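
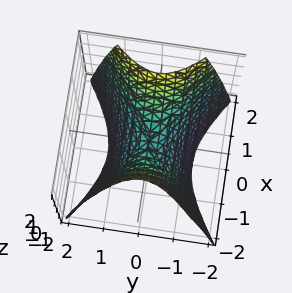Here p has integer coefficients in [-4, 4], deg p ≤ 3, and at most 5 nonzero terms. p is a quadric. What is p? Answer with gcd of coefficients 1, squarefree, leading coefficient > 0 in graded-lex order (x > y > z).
2*x^2 - 3*y^2 - 2*z

deg p = 2. A saddle surface; a quadric.
Symmetries: it's symmetric under y → −y, forcing even powers of y; it's symmetric under x → −x, forcing even powers of x.
From the axis intercepts and sections: it meets the z-axis at z = 0 (among the integer gridlines); one y-axis crossing is at y = 0.
The integer polynomial consistent with all of this is the stated p.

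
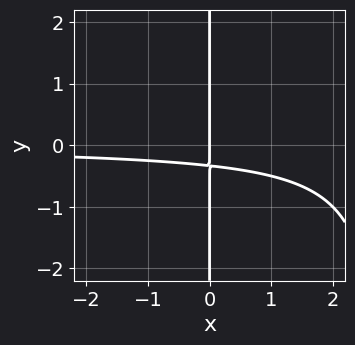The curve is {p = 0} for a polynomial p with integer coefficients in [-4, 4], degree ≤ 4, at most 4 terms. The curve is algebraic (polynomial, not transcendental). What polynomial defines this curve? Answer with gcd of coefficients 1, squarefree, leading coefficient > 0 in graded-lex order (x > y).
(a) The degree is 3 — no degree-2 curve has this shape.
(b) From the visible intercepts: one x-axis crossing is at x = 0; the visible y-axis segment lies entirely on the curve.
(c) These observations pin down the coefficients.

x^2*y - 3*x*y - x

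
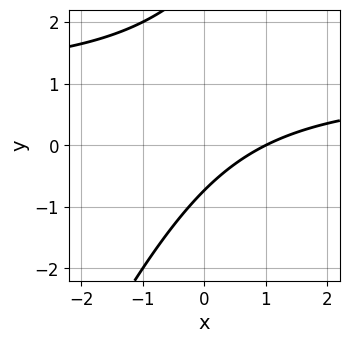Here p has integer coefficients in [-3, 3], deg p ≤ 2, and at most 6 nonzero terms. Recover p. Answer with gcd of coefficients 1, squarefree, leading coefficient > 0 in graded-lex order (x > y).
2*x*y - y^2 - 2*x + 2*y + 2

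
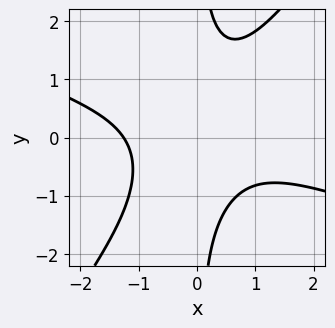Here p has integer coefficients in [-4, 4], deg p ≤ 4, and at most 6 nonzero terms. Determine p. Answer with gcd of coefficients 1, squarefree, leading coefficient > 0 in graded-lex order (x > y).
x^3 + 2*x^2*y - 2*x*y^2 + 2

(a) The degree is 3 — a generic line meets the curve in up to 3 points.
(b) From the axis intercepts and sections: the curve avoids every integer y-axis point in the box.
(c) Together with the visible shape, these determine p as stated.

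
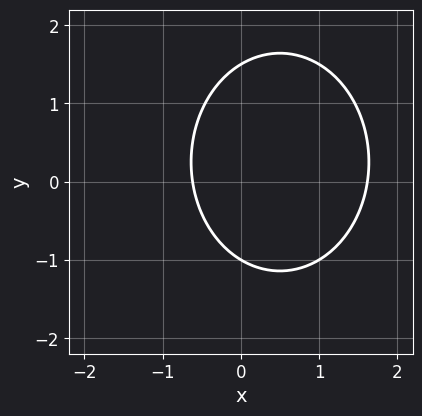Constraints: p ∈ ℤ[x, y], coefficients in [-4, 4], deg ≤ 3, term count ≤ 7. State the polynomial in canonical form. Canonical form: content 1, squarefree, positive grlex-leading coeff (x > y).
3*x^2 + 2*y^2 - 3*x - y - 3

First, degree: the shape is more complex than any degree-1 curve, so deg p = 2.
Then, against the integer gridlines: it meets the y-axis at y = -1 (among the integer gridlines).
Finally, these observations pin down the coefficients.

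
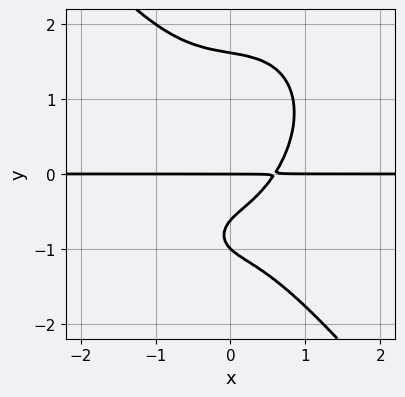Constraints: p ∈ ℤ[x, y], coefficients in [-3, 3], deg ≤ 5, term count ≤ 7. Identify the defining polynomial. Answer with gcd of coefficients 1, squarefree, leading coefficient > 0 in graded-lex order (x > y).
2*x^3*y + y^4 + x*y - 2*y^2 - y

First, deg p = 4. The shape is more complex than any degree-3 curve.
Next, checking where it meets the axes: the y-axis gridline crossings are at y ∈ {-1, 0}; the visible x-axis segment lies entirely on the curve.
Finally, these observations pin down the coefficients.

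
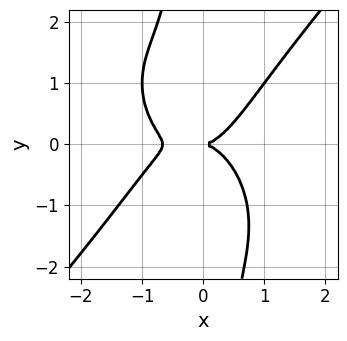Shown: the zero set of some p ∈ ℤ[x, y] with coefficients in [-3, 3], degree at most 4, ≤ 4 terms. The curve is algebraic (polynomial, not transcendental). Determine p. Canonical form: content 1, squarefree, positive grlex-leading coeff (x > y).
1. The degree is 4 — a generic line meets the curve in up to 4 points.
2. Against the integer gridlines: one y-axis crossing is at y = 0; one x-axis crossing is at x = 0.
3. These observations pin down the coefficients.

3*x^4 - 2*x*y^3 + 2*x^3 - 3*y^2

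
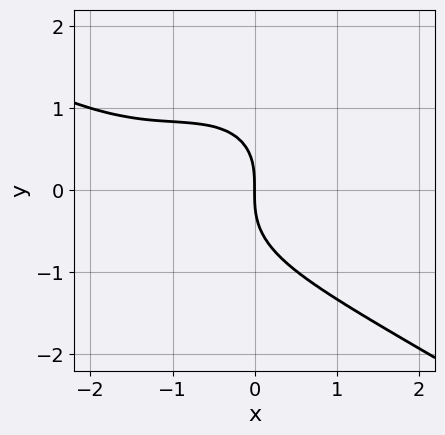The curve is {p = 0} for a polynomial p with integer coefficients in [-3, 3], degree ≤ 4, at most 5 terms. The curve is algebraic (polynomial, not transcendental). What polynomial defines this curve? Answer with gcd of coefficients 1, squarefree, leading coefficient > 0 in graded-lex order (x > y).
x^3 + x^2*y + 2*y^3 + 2*x^2 + 3*x

First, degree: no degree-2 curve has this shape, so deg p = 3.
Next, against the integer gridlines: it crosses the x-axis at the gridline x = 0; one y-axis crossing is at y = 0.
Finally, assembling these constraints gives the stated polynomial.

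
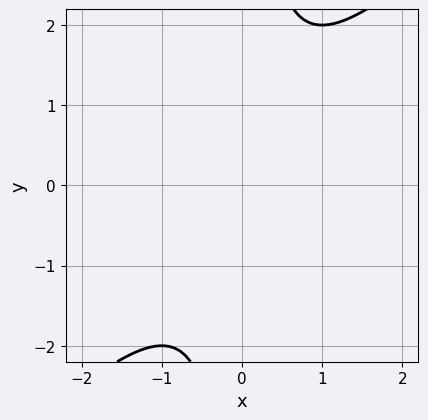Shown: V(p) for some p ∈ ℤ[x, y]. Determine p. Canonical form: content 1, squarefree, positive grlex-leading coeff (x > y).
1. deg p = 2. No degree-1 curve has this shape.
2. Against the integer gridlines: no x-intercept at any integer in the box; it misses every integer gridline on the y-axis.
3. These observations pin down the coefficients.

x^2 - x*y + 1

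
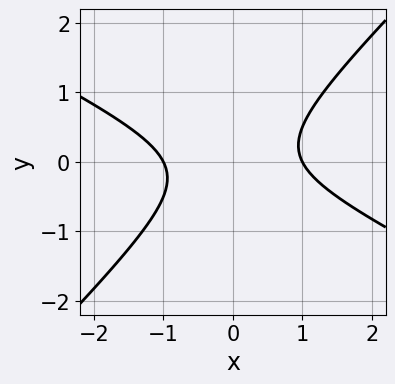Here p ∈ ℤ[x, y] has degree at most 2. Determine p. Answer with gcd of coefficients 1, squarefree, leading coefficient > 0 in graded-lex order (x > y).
Degree: a generic line meets the curve in up to 2 points, so deg p = 2.
Observable constraints: among the integer gridlines, it crosses the x-axis at x ∈ {-1, 1}; it misses every integer gridline on the y-axis.
Putting this together gives p.

x^2 + x*y - 2*y^2 - 1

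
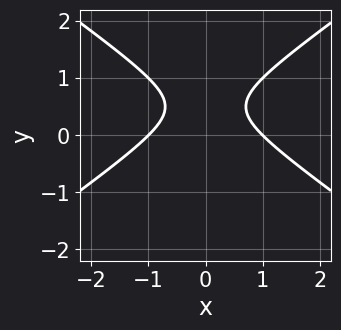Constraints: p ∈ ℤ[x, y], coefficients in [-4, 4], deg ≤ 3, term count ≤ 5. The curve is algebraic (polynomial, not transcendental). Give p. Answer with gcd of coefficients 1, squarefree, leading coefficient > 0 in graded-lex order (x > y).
1. Degree: a generic line meets the curve in up to 2 points, so deg p = 2.
2. Symmetries: it's symmetric under x → −x, forcing even powers of x.
3. Against the integer gridlines: no y-intercept at any integer in the box; the x-axis gridline crossings are at x ∈ {-1, 1}.
4. Putting this together gives p.

x^2 - 2*y^2 + 2*y - 1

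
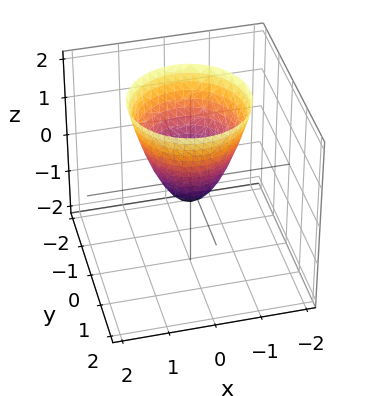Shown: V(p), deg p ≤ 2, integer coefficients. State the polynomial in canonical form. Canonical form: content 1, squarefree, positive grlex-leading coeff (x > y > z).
First, degree: no degree-1 surface has this shape, so deg p = 2.
Next, by symmetry, the z-axis is an axis of rotation, so x and y enter only as x² + y².
Then, from the axis intercepts and sections: a circular section at z = 2 has radius between 1 and 2.
Finally, these observations pin down the coefficients.

3*x^2 + 3*y^2 - 2*z - 1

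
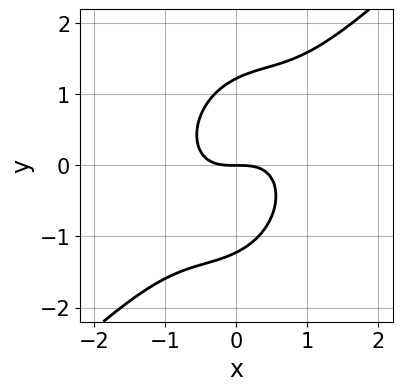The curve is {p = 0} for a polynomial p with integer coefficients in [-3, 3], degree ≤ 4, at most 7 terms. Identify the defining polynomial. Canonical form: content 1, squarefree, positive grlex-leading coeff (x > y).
(a) The degree is 3 — the shape is more complex than any degree-2 curve.
(b) Checking where it meets the axes: one y-axis crossing is at y = 0; it crosses the x-axis at the gridline x = 0.
(c) Fitting integer coefficients to these (and the overall shape) gives p.

3*x^3 - 3*x^2*y + 2*x*y^2 - 2*y^3 + 3*y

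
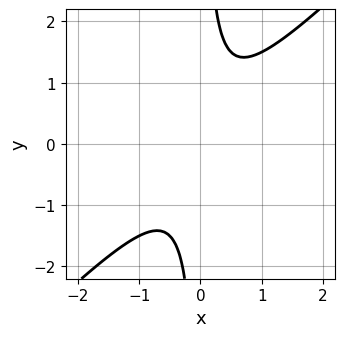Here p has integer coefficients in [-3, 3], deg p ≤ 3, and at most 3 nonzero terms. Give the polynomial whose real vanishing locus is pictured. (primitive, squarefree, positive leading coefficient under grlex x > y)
Degree: no degree-1 curve has this shape, so deg p = 2.
Checking where it meets the axes: no x-intercept at any integer in the box; it misses every integer gridline on the y-axis.
Matching integer coefficients to the picture gives p.

2*x^2 - 2*x*y + 1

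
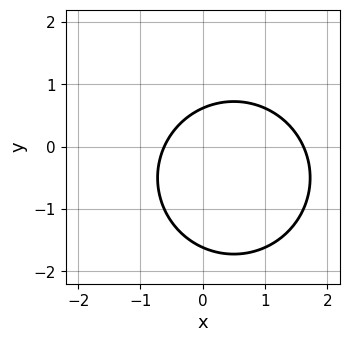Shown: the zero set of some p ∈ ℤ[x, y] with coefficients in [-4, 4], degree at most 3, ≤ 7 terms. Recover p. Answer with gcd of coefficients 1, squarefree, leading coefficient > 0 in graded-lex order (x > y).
(a) The degree is 2 — no degree-1 curve has this shape.
(b) Matching integer coefficients to the picture gives p.

x^2 + y^2 - x + y - 1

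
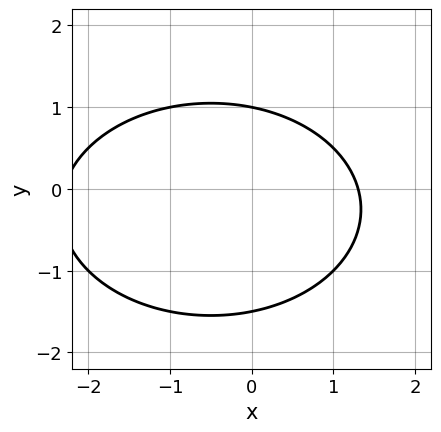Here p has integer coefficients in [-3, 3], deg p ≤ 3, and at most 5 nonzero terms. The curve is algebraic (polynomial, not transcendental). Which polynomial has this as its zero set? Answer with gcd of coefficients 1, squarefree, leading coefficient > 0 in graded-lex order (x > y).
x^2 + 2*y^2 + x + y - 3

(a) deg p = 2.
(b) From the axis intercepts and sections: it meets the y-axis at y = 1 (among the integer gridlines).
(c) These observations pin down the coefficients.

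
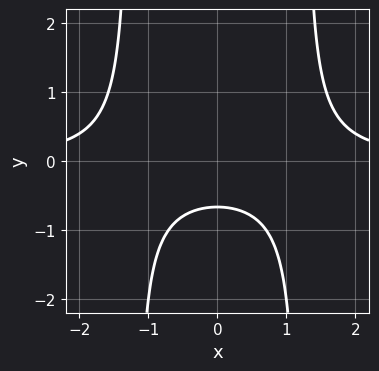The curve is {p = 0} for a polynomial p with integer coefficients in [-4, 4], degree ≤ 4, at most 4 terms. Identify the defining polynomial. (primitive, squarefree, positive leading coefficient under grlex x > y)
Degree: a generic line meets the curve in up to 3 points, so deg p = 3.
Symmetries: the x ↦ −x reflection is a symmetry, so x appears only in even powers.
Observable constraints: it misses every integer gridline on the x-axis.
Together with the visible shape, these determine p as stated.

2*x^2*y - 3*y - 2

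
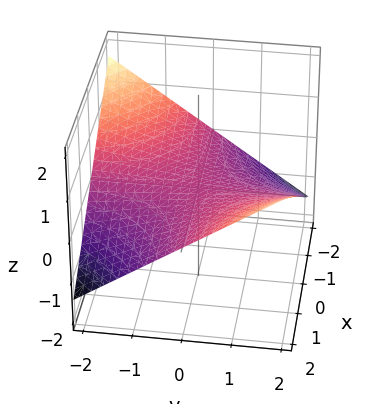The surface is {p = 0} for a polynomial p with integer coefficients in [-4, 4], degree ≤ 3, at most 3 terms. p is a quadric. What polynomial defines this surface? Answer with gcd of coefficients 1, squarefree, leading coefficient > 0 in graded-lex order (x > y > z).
x*y - 3*z

deg p = 2. A saddle surface; a quadric.
Reading off the gridlines: every point of the x-axis in the box is on the surface; every point of the y-axis in the box is on the surface.
Solving for integer coefficients yields p as stated.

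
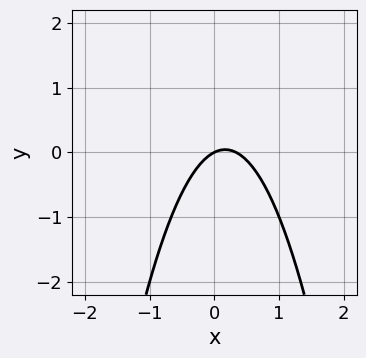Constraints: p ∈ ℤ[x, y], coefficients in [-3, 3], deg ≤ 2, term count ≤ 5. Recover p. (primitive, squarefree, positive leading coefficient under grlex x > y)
3*x^2 - x + 2*y

First, deg p = 2.
Then, observable constraints: one x-axis crossing is at x = 0; one y-axis crossing is at y = 0.
Finally, these observations pin down the coefficients.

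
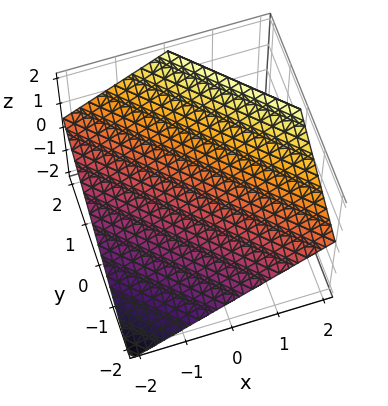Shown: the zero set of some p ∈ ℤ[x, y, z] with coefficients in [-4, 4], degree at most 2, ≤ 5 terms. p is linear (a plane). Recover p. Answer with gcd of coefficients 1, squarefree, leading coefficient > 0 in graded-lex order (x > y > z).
The degree is 1 — every cross-section is a straight line — this is a plane.
Checking where it meets the axes: one x-axis crossing is at x = -1; it meets the y-axis at y = -1 (among the integer gridlines).
Fitting integer coefficients to these (and the overall shape) gives p.

2*x + 2*y - 3*z + 2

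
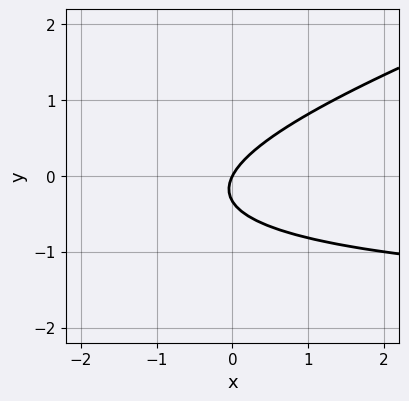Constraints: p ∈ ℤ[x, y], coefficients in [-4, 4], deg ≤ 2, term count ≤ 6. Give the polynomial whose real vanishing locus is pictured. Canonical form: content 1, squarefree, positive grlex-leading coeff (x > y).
x*y - 3*y^2 + 2*x - y

The degree is 2 — a generic line meets the curve in up to 2 points.
Reading off the gridlines: one x-axis crossing is at x = 0; one y-axis crossing is at y = 0.
Fitting integer coefficients to these (and the overall shape) gives p.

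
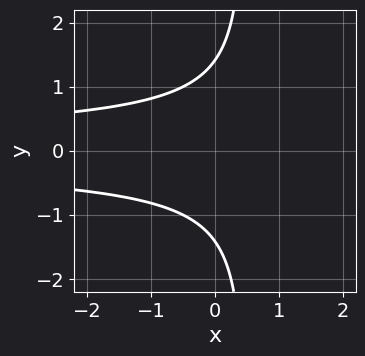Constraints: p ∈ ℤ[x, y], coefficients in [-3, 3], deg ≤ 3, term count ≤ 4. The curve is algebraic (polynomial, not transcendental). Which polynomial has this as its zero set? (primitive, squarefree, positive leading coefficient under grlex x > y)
2*x*y^2 - y^2 + 2

The degree is 3 — the shape is more complex than any degree-2 curve.
Symmetries: the y ↦ −y reflection is a symmetry, so y appears only in even powers.
From the visible intercepts: no x-intercept at any integer in the box.
Together with the visible shape, these determine p as stated.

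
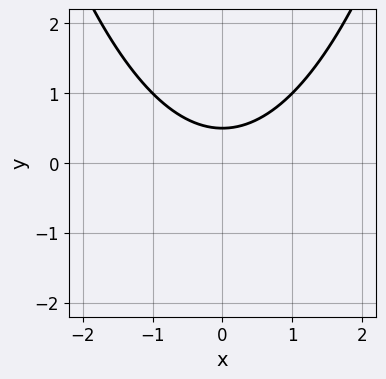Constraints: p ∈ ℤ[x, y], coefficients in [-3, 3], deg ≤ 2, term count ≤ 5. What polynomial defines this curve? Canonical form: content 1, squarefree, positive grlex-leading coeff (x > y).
x^2 - 2*y + 1

1. The degree is 2 — the shape is more complex than any degree-1 curve.
2. Symmetries: the x ↦ −x reflection is a symmetry, so x appears only in even powers.
3. Reading off the gridlines: it misses every integer gridline on the x-axis.
4. The integer polynomial consistent with all of this is the stated p.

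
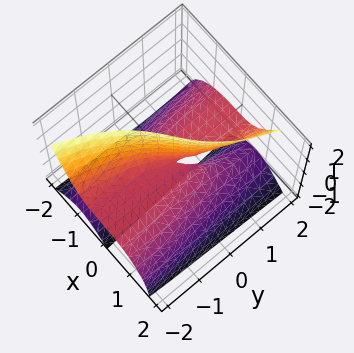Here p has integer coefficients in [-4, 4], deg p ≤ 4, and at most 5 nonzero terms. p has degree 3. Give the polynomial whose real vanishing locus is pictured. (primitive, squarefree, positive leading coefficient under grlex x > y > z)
(a) deg p = 3. No degree-2 surface has this shape.
(b) Reading off the gridlines: every point of the y-axis in the box is on the surface; it meets the x-axis at x = 0 (among the integer gridlines).
(c) Solving for integer coefficients yields p as stated. Check: (0, 0, 2) on the z-axis lies on the surface, and p(0, 0, 2) = 0. ✓

2*x^3 - y*z^2 + 3*x*z - 2*y*z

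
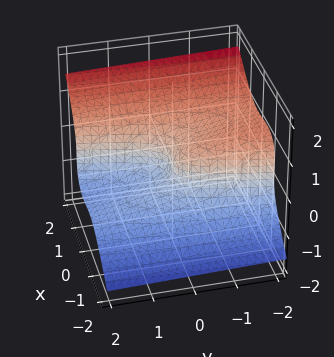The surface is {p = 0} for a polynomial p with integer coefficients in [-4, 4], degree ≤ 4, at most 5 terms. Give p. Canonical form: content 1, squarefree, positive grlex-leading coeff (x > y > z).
2*x^3 - x*z^2 - 3*z^3 - y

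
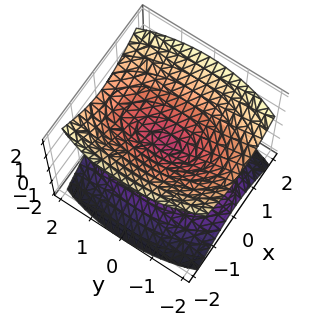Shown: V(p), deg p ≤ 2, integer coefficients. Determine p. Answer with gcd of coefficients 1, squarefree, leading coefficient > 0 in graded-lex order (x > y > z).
1. There are 2 components. They look like related sheets of one shape, so recover p as a whole.
2. Degree: two nappes meeting at a single point; a quadric, so deg p = 2.
3. Symmetries: the x ↦ −x reflection is a symmetry, so x appears only in even powers; the z ↦ −z reflection is a symmetry, so z appears only in even powers; the y ↦ −y reflection is a symmetry, so y appears only in even powers.
4. Reading off the gridlines: it crosses the x-axis at the gridline x = 0; one y-axis crossing is at y = 0; it crosses the z-axis at the gridline z = 0.
5. The integer polynomial consistent with all of this is the stated p.

3*x^2 + y^2 - 3*z^2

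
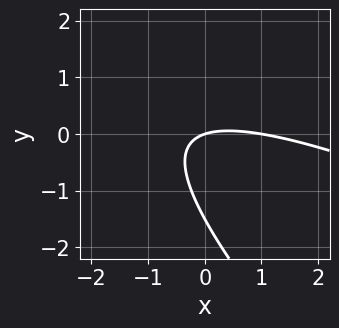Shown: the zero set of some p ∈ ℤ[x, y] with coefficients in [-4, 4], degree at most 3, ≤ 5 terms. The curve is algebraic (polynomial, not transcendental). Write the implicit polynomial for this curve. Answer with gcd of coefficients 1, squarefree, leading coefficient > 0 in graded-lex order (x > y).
x^2 + 3*x*y + 2*y^2 - x + 3*y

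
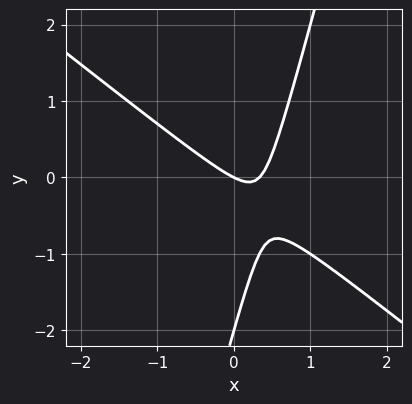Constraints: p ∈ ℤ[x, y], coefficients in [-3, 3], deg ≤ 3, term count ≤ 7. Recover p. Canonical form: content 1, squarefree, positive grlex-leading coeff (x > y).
First, the degree is 2 — a generic line meets the curve in up to 2 points.
Then, against the integer gridlines: it crosses the x-axis at the gridline x = 0; the y-axis gridline crossings are at y ∈ {-2, 0}.
Finally, solving for integer coefficients yields p as stated.

3*x^2 + 3*x*y - y^2 - x - 2*y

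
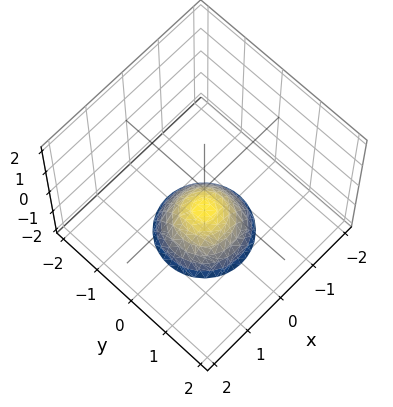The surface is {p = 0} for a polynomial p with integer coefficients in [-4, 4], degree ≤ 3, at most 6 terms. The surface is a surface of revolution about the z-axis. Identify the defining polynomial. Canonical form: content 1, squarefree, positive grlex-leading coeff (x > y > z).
First, deg p = 2.
Next, symmetries: rotational symmetry about the z-axis ⇒ p depends on x, y only through x² + y².
Next, from the visible intercepts: it meets the z-axis at z = -1 (among the integer gridlines); the surface avoids every integer y-axis point in the box; the surface avoids every integer x-axis point in the box; a circular section at z = -2 has radius exactly 1.
Finally, these observations pin down the coefficients.

x^2 + y^2 + z + 1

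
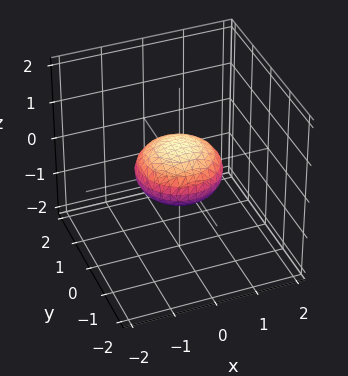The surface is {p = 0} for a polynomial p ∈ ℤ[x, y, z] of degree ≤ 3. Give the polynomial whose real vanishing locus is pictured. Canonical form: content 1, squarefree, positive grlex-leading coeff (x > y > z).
The degree is 2 — a closed, bounded, convex surface; a quadric.
Symmetries: it's symmetric under z → −z, forcing even powers of z; the surface is invariant under rotation about z: p = q(x² + y², z).
Checking where it meets the axes: among the integer gridlines, it crosses the y-axis at y ∈ {-1, 1}; a circular section at z = 0 has radius exactly 1; the x-axis gridline crossings are at x ∈ {-1, 1}.
Assembling these constraints gives the stated polynomial.

x^2 + y^2 + 2*z^2 - 1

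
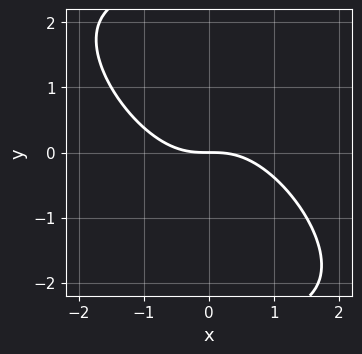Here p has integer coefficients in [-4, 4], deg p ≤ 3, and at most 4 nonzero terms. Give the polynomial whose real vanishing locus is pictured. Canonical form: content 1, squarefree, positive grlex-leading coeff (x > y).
2*x^3 + 3*x^2*y + 2*x*y^2 + 3*y

(a) Degree: a generic line meets the curve in up to 3 points, so deg p = 3.
(b) Reading off the gridlines: one y-axis crossing is at y = 0; it meets the x-axis at x = 0 (among the integer gridlines).
(c) Assembling these constraints gives the stated polynomial.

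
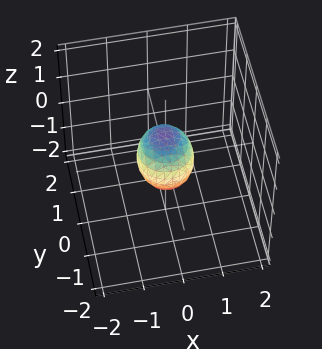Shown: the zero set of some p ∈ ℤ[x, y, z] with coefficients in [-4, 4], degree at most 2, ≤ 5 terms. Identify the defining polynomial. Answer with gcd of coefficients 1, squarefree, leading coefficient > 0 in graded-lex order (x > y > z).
2*x^2 + 2*y^2 - y*z + 2*z^2 - 1

First, degree: the shape is more complex than any degree-1 surface, so deg p = 2.
Finally, solving for integer coefficients yields p as stated.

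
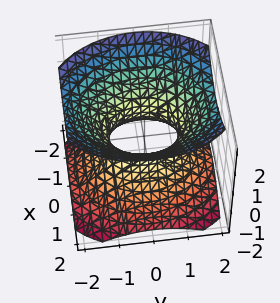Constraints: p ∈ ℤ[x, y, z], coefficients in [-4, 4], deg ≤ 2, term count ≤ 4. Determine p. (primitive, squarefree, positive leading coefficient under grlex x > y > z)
3*x^2 + 2*y^2 - 3*z^2 - 2

(a) Degree: an hourglass — one-sheet hyperboloid; a quadric, so deg p = 2.
(b) Symmetries: mirror symmetry z ↦ −z ⇒ only even powers of z; it's symmetric under x → −x, forcing even powers of x; mirror symmetry y ↦ −y ⇒ only even powers of y.
(c) Reading off the gridlines: among the integer gridlines, it crosses the y-axis at y ∈ {-1, 1}; the surface avoids every integer z-axis point in the box.
(d) The integer polynomial consistent with all of this is the stated p.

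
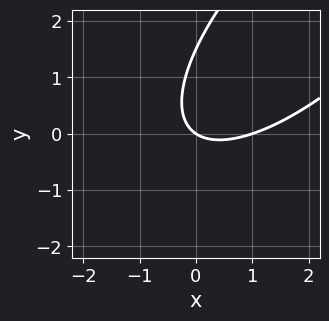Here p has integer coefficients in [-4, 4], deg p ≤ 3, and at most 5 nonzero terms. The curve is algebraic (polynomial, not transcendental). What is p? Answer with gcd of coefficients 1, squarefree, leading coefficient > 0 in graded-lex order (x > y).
(a) The degree is 2 — the shape is more complex than any degree-1 curve.
(b) Against the integer gridlines: it meets the y-axis at y = 0 (among the integer gridlines); the x-axis gridline crossings are at x ∈ {0, 1}.
(c) Assembling these constraints gives the stated polynomial.

2*x^2 - 3*x*y + 2*y^2 - 2*x - 3*y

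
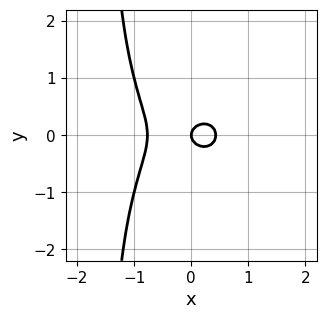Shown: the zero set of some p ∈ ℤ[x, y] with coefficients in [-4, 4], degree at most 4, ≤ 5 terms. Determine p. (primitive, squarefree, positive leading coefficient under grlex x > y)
Degree: no degree-2 curve has this shape, so deg p = 3.
Symmetries: the y ↦ −y reflection is a symmetry, so y appears only in even powers.
From the axis intercepts and sections: one y-axis crossing is at y = 0; it meets the x-axis at x = 0 (among the integer gridlines).
Assembling these constraints gives the stated polynomial.

3*x^3 + 2*x*y^2 + x^2 + 3*y^2 - x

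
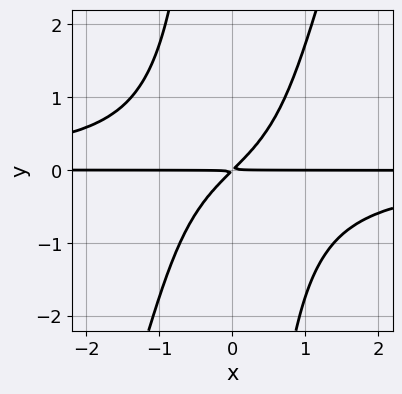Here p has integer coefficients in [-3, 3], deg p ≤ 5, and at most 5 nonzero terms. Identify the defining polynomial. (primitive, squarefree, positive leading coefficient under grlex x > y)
1. The degree is 4 — no degree-3 curve has this shape.
2. Against the integer gridlines: every point of the x-axis in the box is on the curve.
3. Fitting integer coefficients to these (and the overall shape) gives p.

3*x^2*y^2 - x*y^3 + 3*x*y - 3*y^2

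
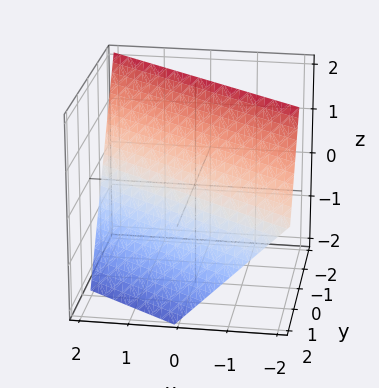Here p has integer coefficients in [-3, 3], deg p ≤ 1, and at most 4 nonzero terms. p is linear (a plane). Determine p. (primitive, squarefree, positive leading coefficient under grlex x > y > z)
2*x + 3*y + 2*z - 2

First, degree: every cross-section is a straight line — this is a plane, so deg p = 1.
Then, from the axis intercepts and sections: one z-axis crossing is at z = 1; it meets the x-axis at x = 1 (among the integer gridlines).
Finally, matching integer coefficients to the picture gives p.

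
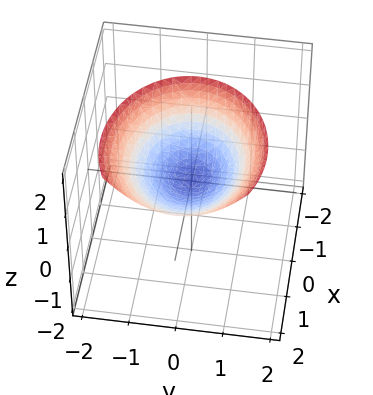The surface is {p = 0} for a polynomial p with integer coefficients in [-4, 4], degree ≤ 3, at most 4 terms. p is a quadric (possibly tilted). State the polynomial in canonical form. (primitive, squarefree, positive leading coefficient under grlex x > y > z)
2*x^2 - 2*x*z + 3*y^2 - 3*z

First, degree: a generic line meets the surface in up to 2 points, so deg p = 2.
Then, observable constraints: it crosses the z-axis at the gridline z = 0; it meets the x-axis at x = 0 (among the integer gridlines); it crosses the y-axis at the gridline y = 0.
Finally, assembling these constraints gives the stated polynomial.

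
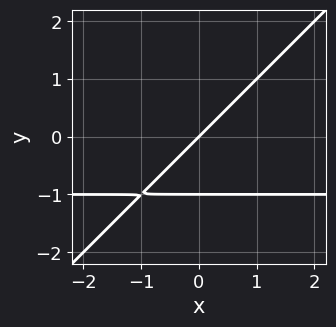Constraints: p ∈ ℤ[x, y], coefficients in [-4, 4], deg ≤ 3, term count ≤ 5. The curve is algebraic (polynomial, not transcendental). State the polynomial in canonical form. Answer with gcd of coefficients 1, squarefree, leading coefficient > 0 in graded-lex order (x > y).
1. The degree is 2 — a generic line meets the curve in up to 2 points.
2. From the axis intercepts and sections: among the integer gridlines, it crosses the y-axis at y ∈ {-1, 0}; one x-axis crossing is at x = 0.
3. These observations pin down the coefficients.

x*y - y^2 + x - y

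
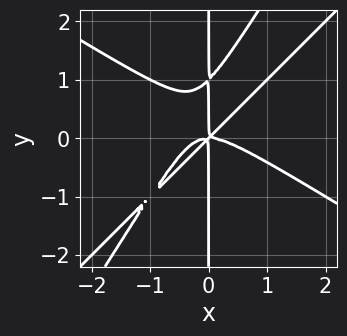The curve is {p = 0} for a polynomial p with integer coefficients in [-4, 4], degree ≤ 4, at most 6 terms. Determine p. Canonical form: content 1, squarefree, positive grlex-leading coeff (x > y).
x^4 - 2*x^2*y^2 + x*y^3 + x^2*y - x*y^2

(a) The degree is 4 — no degree-3 curve has this shape.
(b) Against the integer gridlines: the visible y-axis segment lies entirely on the curve.
(c) Matching integer coefficients to the picture gives p.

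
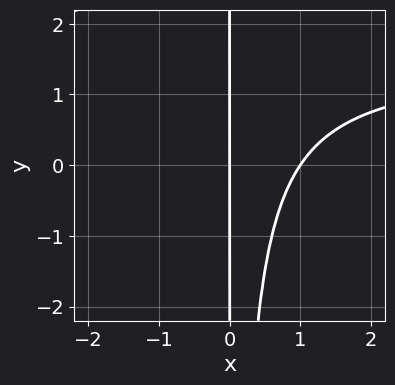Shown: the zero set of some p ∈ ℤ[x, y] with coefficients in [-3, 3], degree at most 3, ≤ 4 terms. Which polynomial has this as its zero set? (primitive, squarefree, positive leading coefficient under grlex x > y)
(a) deg p = 3. No degree-2 curve has this shape.
(b) From the axis intercepts and sections: the x-axis gridline crossings are at x ∈ {0, 1}; the visible y-axis segment lies entirely on the curve.
(c) Solving for integer coefficients yields p as stated.

2*x^2*y - 3*x^2 + 3*x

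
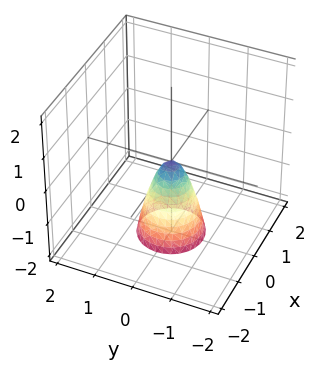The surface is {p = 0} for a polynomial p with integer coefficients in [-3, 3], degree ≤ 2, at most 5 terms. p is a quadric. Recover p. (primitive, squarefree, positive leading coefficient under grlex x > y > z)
1. The degree is 2 — a paraboloid; a quadric.
2. By symmetry, every cross-section ⟂ z is a circle, so x, y appear only via x² + y².
3. Reading off the gridlines: a circular section at z = -2 has radius between 0 and 1; one x-axis crossing is at x = 0; it crosses the y-axis at the gridline y = 0.
4. Matching integer coefficients to the picture gives p.

3*x^2 + 3*y^2 + z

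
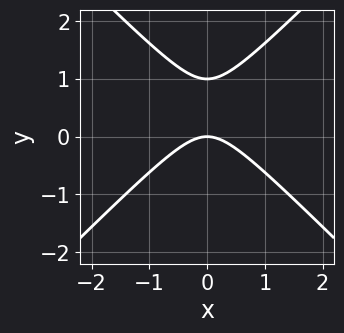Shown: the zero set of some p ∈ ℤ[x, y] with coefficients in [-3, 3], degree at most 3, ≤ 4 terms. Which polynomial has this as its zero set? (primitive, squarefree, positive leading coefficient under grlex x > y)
x^2 - y^2 + y

1. The degree is 2 — no degree-1 curve has this shape.
2. Symmetries: it's symmetric under x → −x, forcing even powers of x.
3. From the visible intercepts: the y-axis gridline crossings are at y ∈ {0, 1}; it meets the x-axis at x = 0 (among the integer gridlines).
4. The integer polynomial consistent with all of this is the stated p.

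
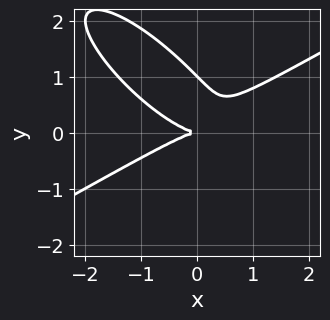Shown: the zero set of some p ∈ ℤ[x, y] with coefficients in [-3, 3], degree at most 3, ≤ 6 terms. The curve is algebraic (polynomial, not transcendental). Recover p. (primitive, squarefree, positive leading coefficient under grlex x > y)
The degree is 3 — a generic line meets the curve in up to 3 points.
Reading off the gridlines: it crosses the x-axis at the gridline x = 0; among the integer gridlines, it crosses the y-axis at y ∈ {0, 1}.
Solving for integer coefficients yields p as stated.

x^3 - 2*x*y^2 - 2*y^3 + 2*y^2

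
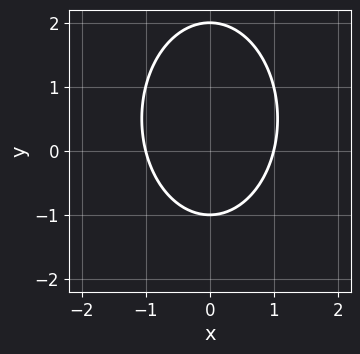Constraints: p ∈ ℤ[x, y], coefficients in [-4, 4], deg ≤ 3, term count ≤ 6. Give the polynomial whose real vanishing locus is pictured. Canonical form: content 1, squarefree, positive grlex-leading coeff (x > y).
2*x^2 + y^2 - y - 2

First, degree: no degree-1 curve has this shape, so deg p = 2.
Next, symmetries: the x ↦ −x reflection is a symmetry, so x appears only in even powers.
Next, against the integer gridlines: among the integer gridlines, it crosses the x-axis at x ∈ {-1, 1}; among the integer gridlines, it crosses the y-axis at y ∈ {-1, 2}.
Finally, solving for integer coefficients yields p as stated.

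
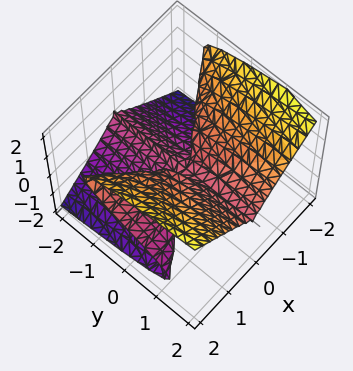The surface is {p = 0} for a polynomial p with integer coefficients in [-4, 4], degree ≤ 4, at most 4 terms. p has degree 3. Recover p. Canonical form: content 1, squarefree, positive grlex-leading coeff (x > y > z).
x^2*y + 2*x^2*z - 3*z^3

(a) deg p = 3. A generic line meets the surface in up to 3 points.
(b) Checking where it meets the axes: it crosses the z-axis at the gridline z = 0; every point of the y-axis in the box is on the surface; every point of the x-axis in the box is on the surface.
(c) Putting this together gives p.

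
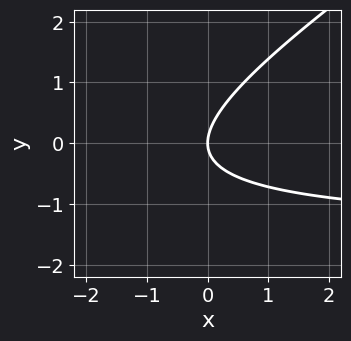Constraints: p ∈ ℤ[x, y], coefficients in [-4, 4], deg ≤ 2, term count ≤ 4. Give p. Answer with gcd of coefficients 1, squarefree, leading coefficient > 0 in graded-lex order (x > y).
2*x*y - 3*y^2 + 3*x

1. Degree: the shape is more complex than any degree-1 curve, so deg p = 2.
2. Reading off the gridlines: one y-axis crossing is at y = 0; it crosses the x-axis at the gridline x = 0.
3. These observations pin down the coefficients.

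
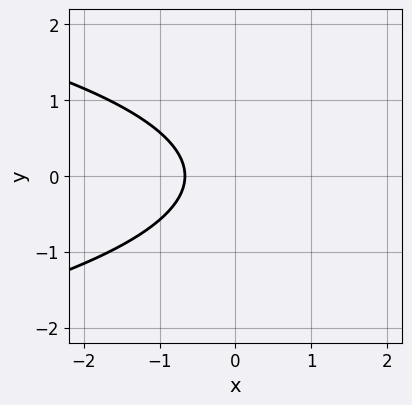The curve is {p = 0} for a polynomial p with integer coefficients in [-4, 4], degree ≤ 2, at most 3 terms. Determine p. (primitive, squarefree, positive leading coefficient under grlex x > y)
3*y^2 + 3*x + 2

1. deg p = 2. The shape is more complex than any degree-1 curve.
2. Symmetries: the y ↦ −y reflection is a symmetry, so y appears only in even powers.
3. Reading off the gridlines: it misses every integer gridline on the y-axis.
4. Together with the visible shape, these determine p as stated.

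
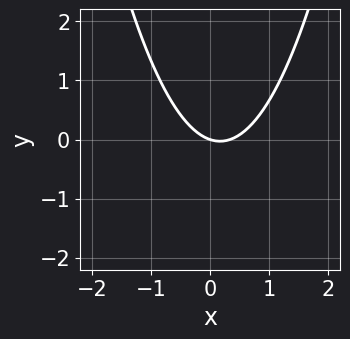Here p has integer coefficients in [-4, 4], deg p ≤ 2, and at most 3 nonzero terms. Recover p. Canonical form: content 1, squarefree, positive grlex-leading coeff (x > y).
The degree is 2 — the shape is more complex than any degree-1 curve.
Checking where it meets the axes: it meets the y-axis at y = 0 (among the integer gridlines); one x-axis crossing is at x = 0.
Matching integer coefficients to the picture gives p.

3*x^2 - x - 3*y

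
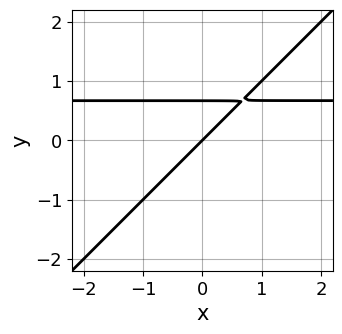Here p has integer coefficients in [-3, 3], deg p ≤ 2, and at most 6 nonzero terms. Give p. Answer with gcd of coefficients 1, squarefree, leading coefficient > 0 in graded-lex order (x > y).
3*x*y - 3*y^2 - 2*x + 2*y

1. deg p = 2.
2. From the visible intercepts: one y-axis crossing is at y = 0; it crosses the x-axis at the gridline x = 0.
3. Solving for integer coefficients yields p as stated.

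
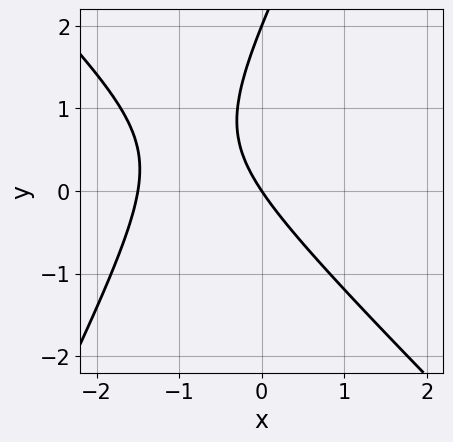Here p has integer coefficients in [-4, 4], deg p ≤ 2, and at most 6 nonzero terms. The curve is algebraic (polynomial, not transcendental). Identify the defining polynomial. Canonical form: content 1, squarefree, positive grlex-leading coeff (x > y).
2*x^2 + x*y - y^2 + 3*x + 2*y

(a) Degree: a generic line meets the curve in up to 2 points, so deg p = 2.
(b) Checking where it meets the axes: it meets the x-axis at x = 0 (among the integer gridlines); the y-axis gridline crossings are at y ∈ {0, 2}.
(c) Matching integer coefficients to the picture gives p.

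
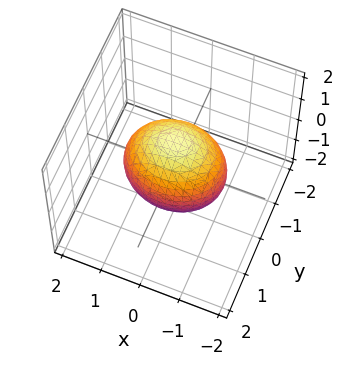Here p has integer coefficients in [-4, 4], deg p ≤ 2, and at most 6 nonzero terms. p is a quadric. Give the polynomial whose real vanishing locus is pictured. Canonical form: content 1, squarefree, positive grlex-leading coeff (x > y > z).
First, degree: a closed, bounded, convex surface; a quadric, so deg p = 2.
Next, symmetries: it's symmetric under y → −y, forcing even powers of y; it's symmetric under z → −z, forcing even powers of z; it's symmetric under x → −x, forcing even powers of x.
Then, reading off the gridlines: the y-axis gridline crossings are at y ∈ {-1, 1}.
Finally, assembling these constraints gives the stated polynomial.

2*x^2 + 3*y^2 + 2*z^2 - 3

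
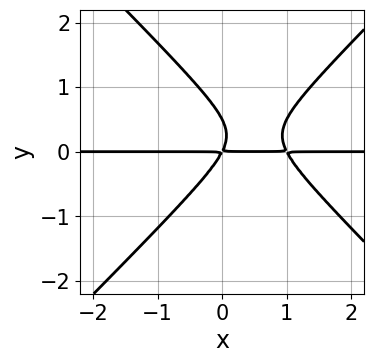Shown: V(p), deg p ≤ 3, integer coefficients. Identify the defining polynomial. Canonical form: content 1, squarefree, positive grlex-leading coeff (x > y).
2*x^2*y - 2*y^3 - 2*x*y + y^2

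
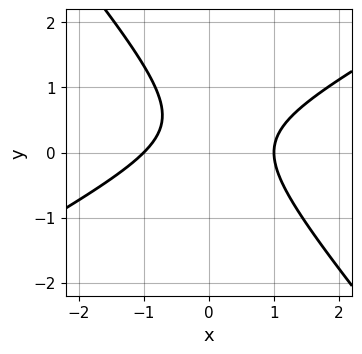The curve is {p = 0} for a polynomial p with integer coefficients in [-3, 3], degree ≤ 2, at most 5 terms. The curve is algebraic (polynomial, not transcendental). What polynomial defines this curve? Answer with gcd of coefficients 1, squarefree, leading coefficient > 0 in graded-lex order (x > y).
1. Degree: a generic line meets the curve in up to 2 points, so deg p = 2.
2. Against the integer gridlines: among the integer gridlines, it crosses the x-axis at x ∈ {-1, 1}; the curve avoids every integer y-axis point in the box.
3. Fitting integer coefficients to these (and the overall shape) gives p.

2*x^2 - 2*x*y - 3*y^2 + 2*y - 2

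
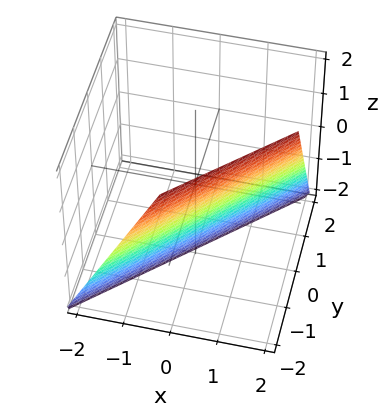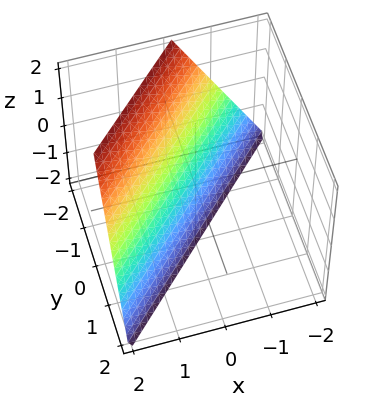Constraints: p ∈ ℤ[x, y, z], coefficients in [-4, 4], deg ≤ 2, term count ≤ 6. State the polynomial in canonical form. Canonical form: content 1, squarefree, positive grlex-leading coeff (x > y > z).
2*x - 2*y - z - 2

First, degree: the surface is flat (a plane), so deg p = 1.
Then, reading off the gridlines: one y-axis crossing is at y = -1; it meets the x-axis at x = 1 (among the integer gridlines).
Finally, matching integer coefficients to the picture gives p. Check: (0, 0, -2) on the z-axis lies on the surface, and p(0, 0, -2) = 0. ✓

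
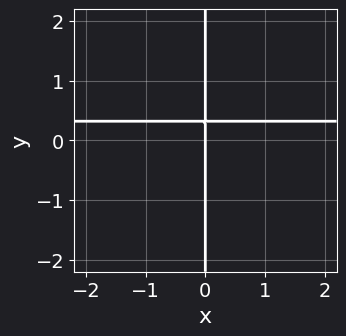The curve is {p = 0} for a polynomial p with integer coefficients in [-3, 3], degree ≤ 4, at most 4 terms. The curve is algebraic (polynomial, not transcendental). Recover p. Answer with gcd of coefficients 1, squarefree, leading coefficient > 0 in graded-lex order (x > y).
1. deg p = 4. A generic line meets the curve in up to 4 points.
2. Observable constraints: every point of the y-axis in the box is on the curve; it meets the x-axis at x = 0 (among the integer gridlines).
3. Together with the visible shape, these determine p as stated.

x*y^3 + 3*x*y - x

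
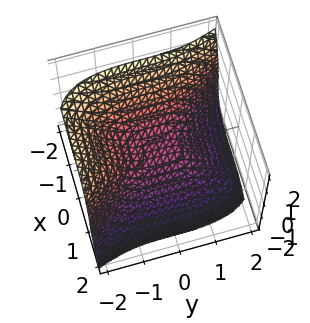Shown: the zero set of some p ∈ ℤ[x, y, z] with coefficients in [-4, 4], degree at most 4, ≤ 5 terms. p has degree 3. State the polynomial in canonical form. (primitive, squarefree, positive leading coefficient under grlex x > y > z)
First, the degree is 3 — the shape is more complex than any degree-2 surface.
Then, from the axis intercepts and sections: it meets the x-axis at x = 0 (among the integer gridlines); it meets the z-axis at z = 0 (among the integer gridlines).
Finally, together with the visible shape, these determine p as stated.

3*x^3 + y^3 + z^3 + 2*z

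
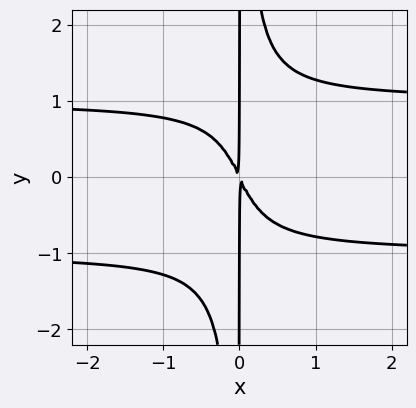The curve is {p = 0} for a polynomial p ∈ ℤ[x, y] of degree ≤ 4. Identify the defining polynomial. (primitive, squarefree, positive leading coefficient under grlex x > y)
2*x^2*y^2 - 2*x^2 - x*y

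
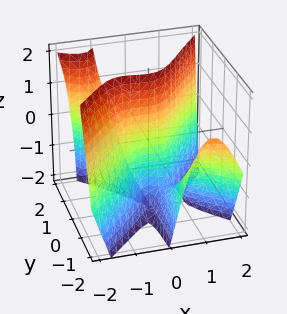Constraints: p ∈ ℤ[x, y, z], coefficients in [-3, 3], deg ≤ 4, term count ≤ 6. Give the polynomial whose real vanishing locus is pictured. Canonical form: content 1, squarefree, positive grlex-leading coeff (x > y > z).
First, I count 2 distinct pieces.
Then, deg p = 3.
Next, against the integer gridlines: it crosses the y-axis at the gridline y = 0; the visible z-axis segment lies entirely on the surface; it crosses the x-axis at the gridline x = 0.
Finally, together with the visible shape, these determine p as stated.

2*x^3 + x^2*z - 2*x*y^2 - y*z - 2*y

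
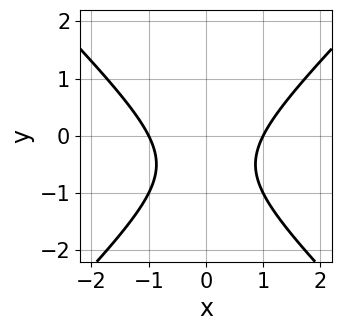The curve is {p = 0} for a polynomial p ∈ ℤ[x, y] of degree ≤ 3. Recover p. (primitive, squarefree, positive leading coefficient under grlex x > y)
1. The degree is 2 — a generic line meets the curve in up to 2 points.
2. Symmetries: the x ↦ −x reflection is a symmetry, so x appears only in even powers.
3. Reading off the gridlines: the x-axis gridline crossings are at x ∈ {-1, 1}; the curve avoids every integer y-axis point in the box.
4. Putting this together gives p.

x^2 - y^2 - y - 1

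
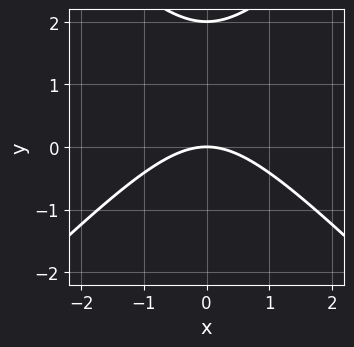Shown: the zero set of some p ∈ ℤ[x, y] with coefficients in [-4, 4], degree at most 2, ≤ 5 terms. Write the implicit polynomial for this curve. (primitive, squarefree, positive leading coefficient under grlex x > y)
First, deg p = 2. The shape is more complex than any degree-1 curve.
Then, symmetries: it's symmetric under x → −x, forcing even powers of x.
Next, checking where it meets the axes: the y-axis gridline crossings are at y ∈ {0, 2}; it crosses the x-axis at the gridline x = 0.
Finally, putting this together gives p.

x^2 - y^2 + 2*y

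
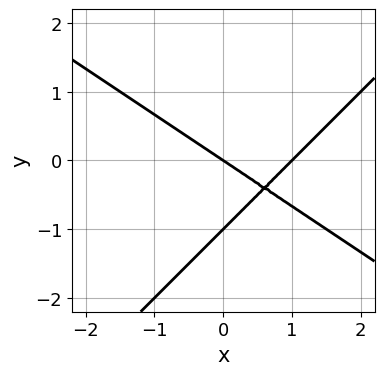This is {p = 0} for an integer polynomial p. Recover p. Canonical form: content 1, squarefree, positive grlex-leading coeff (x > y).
2*x^2 + x*y - 3*y^2 - 2*x - 3*y

(a) Degree: a generic line meets the curve in up to 2 points, so deg p = 2.
(b) Checking where it meets the axes: among the integer gridlines, it crosses the y-axis at y ∈ {-1, 0}; among the integer gridlines, it crosses the x-axis at x ∈ {0, 1}.
(c) Putting this together gives p.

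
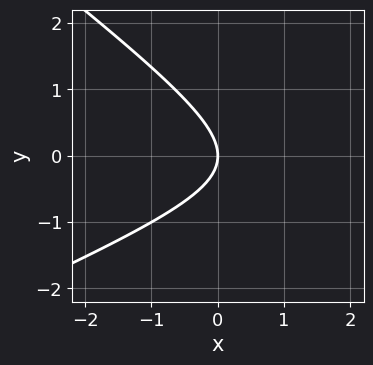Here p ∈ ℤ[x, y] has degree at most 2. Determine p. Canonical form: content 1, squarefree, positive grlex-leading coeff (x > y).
x^2 - x*y - 3*y^2 - 3*x

First, deg p = 2.
Then, observable constraints: it meets the x-axis at x = 0 (among the integer gridlines); one y-axis crossing is at y = 0.
Finally, matching integer coefficients to the picture gives p.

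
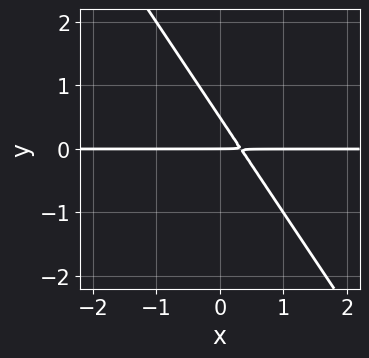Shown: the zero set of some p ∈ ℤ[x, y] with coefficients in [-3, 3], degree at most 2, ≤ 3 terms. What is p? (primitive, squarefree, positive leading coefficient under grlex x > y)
3*x*y + 2*y^2 - y

(a) The degree is 2 — a generic line meets the curve in up to 2 points.
(b) From the visible intercepts: the visible x-axis segment lies entirely on the curve; one y-axis crossing is at y = 0.
(c) Fitting integer coefficients to these (and the overall shape) gives p.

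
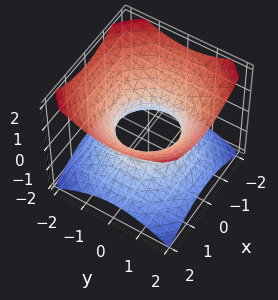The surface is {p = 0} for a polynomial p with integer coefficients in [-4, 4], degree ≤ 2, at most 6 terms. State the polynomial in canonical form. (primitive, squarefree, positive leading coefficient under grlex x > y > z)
2*x^2 + 2*y^2 - 3*z^2 - 2

First, the degree is 2 — one connected sheet with a waist; a quadric.
Next, by symmetry, every cross-section ⟂ z is a circle, so x, y appear only via x² + y²; the z ↦ −z reflection is a symmetry, so z appears only in even powers.
Then, from the visible intercepts: the x-axis gridline crossings are at x ∈ {-1, 1}; no z-intercept at any integer in the box.
Finally, these observations pin down the coefficients.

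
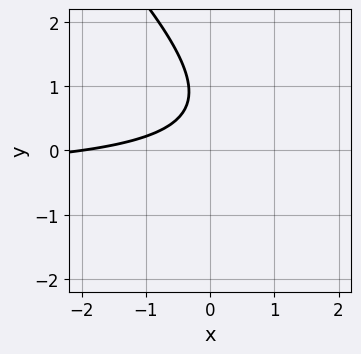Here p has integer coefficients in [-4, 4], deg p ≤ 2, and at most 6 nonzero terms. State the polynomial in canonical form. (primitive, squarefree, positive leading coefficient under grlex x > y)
1. The degree is 2 — the shape is more complex than any degree-1 curve.
2. Against the integer gridlines: no y-intercept at any integer in the box; one x-axis crossing is at x = -2.
3. Fitting integer coefficients to these (and the overall shape) gives p.

2*x*y + 2*y^2 + x - 3*y + 2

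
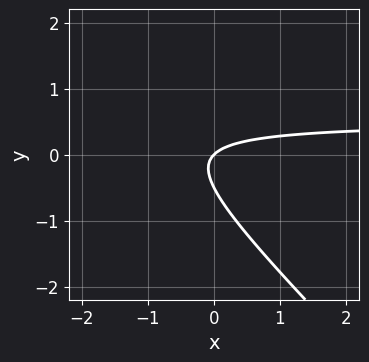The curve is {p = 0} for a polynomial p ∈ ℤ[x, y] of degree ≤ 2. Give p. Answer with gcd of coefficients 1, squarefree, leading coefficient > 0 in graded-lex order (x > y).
1. The degree is 2 — no degree-1 curve has this shape.
2. Against the integer gridlines: it meets the x-axis at x = 0 (among the integer gridlines); it crosses the y-axis at the gridline y = 0.
3. Assembling these constraints gives the stated polynomial.

2*x*y + 2*y^2 - x + y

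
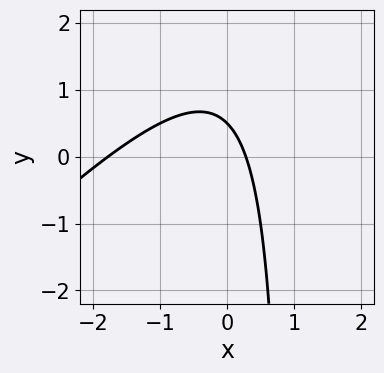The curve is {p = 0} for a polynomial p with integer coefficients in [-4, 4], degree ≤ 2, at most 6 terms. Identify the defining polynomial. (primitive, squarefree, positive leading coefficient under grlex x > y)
The degree is 2 — the shape is more complex than any degree-1 curve.
The integer polynomial consistent with all of this is the stated p.

2*x^2 - 2*x*y + 3*x + 2*y - 1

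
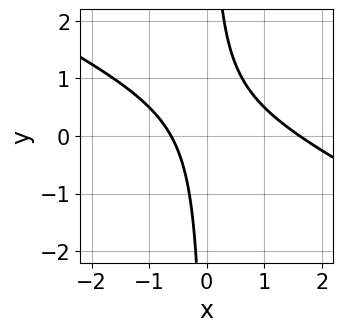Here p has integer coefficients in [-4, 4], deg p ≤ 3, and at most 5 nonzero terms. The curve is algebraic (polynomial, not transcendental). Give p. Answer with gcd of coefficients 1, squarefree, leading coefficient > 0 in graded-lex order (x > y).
First, the degree is 2 — a generic line meets the curve in up to 2 points.
Next, reading off the gridlines: the curve avoids every integer y-axis point in the box.
Finally, together with the visible shape, these determine p as stated.

x^2 + 2*x*y - x - 1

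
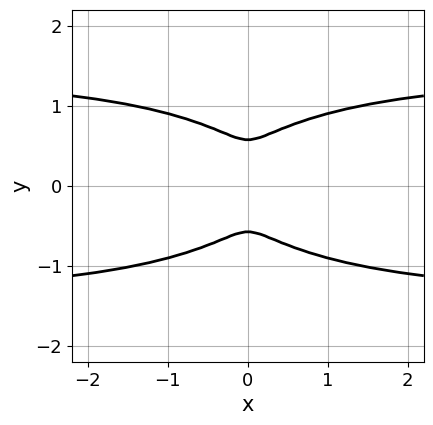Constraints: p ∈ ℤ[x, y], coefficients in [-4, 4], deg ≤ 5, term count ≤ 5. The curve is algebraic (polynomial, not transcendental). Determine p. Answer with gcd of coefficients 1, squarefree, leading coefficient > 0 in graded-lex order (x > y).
(a) The degree is 4 — a generic line meets the curve in up to 4 points.
(b) Symmetries: the x ↦ −x reflection is a symmetry, so x appears only in even powers; it's symmetric under y → −y, forcing even powers of y.
(c) Solving for integer coefficients yields p as stated.

x^2*y^2 + 3*y^4 - 2*x^2 - y^2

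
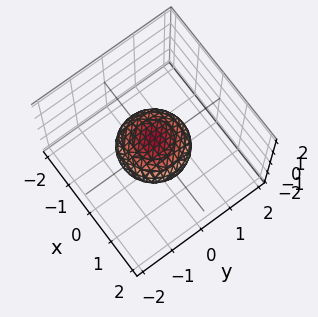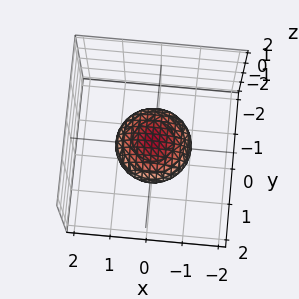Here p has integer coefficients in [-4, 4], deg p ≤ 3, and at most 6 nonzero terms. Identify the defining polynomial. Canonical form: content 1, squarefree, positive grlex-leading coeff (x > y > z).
1. Degree: a generic line meets the surface in up to 2 points, so deg p = 2.
2. By symmetry, every cross-section ⟂ z is a circle, so x, y appear only via x² + y².
3. From the visible intercepts: a circular section at z = 0 has radius exactly 1; among the integer gridlines, it crosses the y-axis at y ∈ {-1, 1}; the x-axis gridline crossings are at x ∈ {-1, 1}.
4. Putting this together gives p.

x^2 + y^2 + 2*z^2 - 1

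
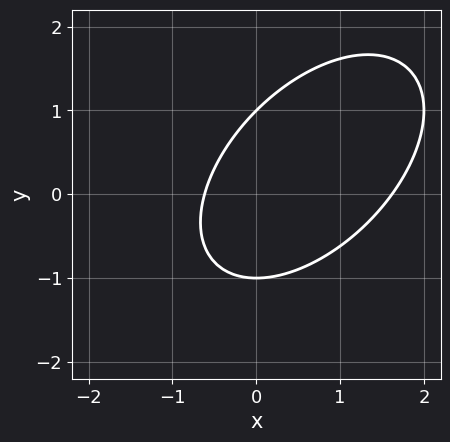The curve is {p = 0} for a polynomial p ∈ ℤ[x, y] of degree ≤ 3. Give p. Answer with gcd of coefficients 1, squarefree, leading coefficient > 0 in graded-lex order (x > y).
1. Degree: a generic line meets the curve in up to 2 points, so deg p = 2.
2. Checking where it meets the axes: among the integer gridlines, it crosses the y-axis at y ∈ {-1, 1}.
3. Fitting integer coefficients to these (and the overall shape) gives p.

x^2 - x*y + y^2 - x - 1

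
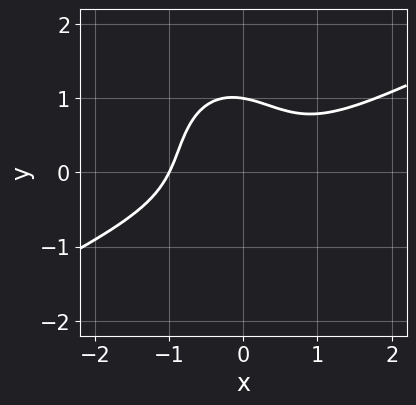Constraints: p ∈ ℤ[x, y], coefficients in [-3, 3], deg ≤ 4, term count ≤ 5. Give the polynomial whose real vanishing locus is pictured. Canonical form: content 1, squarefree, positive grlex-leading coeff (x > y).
2*x^3 - 3*x^2*y - x*y^2 - 2*y^3 + 2

First, deg p = 3. A generic line meets the curve in up to 3 points.
Then, from the axis intercepts and sections: one y-axis crossing is at y = 1; one x-axis crossing is at x = -1.
Finally, fitting integer coefficients to these (and the overall shape) gives p.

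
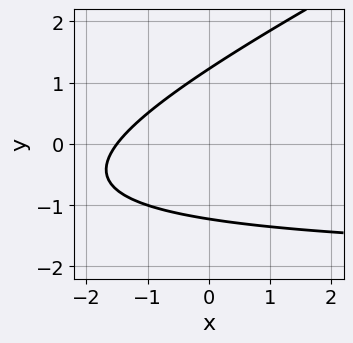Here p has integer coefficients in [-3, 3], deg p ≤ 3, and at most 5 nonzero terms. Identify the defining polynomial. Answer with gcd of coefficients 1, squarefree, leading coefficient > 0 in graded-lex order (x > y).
x*y - 2*y^2 + 2*x + 3

First, degree: the shape is more complex than any degree-1 curve, so deg p = 2.
Finally, matching integer coefficients to the picture gives p.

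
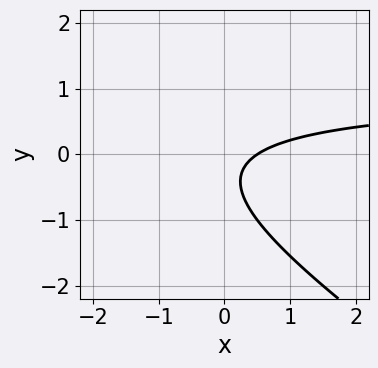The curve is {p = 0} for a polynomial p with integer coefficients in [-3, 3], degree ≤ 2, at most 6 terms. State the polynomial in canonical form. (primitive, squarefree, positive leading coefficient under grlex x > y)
2*x*y + 3*y^2 - 2*x + 2*y + 1

(a) deg p = 2. The shape is more complex than any degree-1 curve.
(b) From the visible intercepts: the curve avoids every integer y-axis point in the box.
(c) The integer polynomial consistent with all of this is the stated p.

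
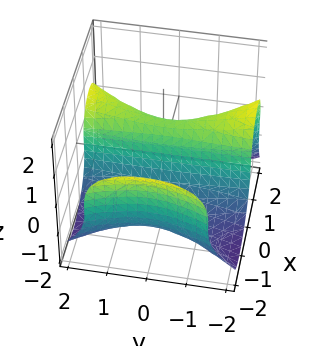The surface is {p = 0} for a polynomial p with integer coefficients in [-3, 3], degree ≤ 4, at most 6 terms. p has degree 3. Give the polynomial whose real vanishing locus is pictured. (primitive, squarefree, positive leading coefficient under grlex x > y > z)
2*x^3 - x*y^2 + 2*z^3 + 2*x^2 - 3*x

First, deg p = 3. The shape is more complex than any degree-2 surface.
Next, from the axis intercepts and sections: it crosses the x-axis at the gridline x = 0; it meets the z-axis at z = 0 (among the integer gridlines); every point of the y-axis in the box is on the surface.
Finally, matching integer coefficients to the picture gives p.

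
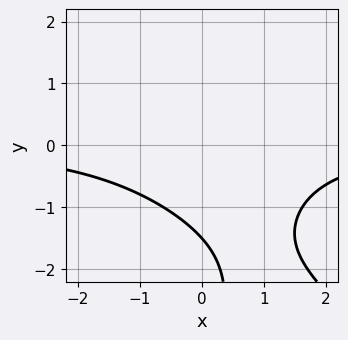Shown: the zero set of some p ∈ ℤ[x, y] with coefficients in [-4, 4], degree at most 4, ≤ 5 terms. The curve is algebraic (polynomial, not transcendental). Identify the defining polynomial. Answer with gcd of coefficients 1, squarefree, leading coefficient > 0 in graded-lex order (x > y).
x^2*y + x*y^2 + 2*y + 3

The degree is 3 — no degree-2 curve has this shape.
Checking where it meets the axes: no x-intercept at any integer in the box.
The integer polynomial consistent with all of this is the stated p.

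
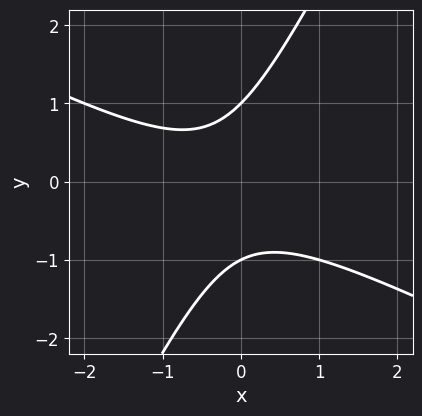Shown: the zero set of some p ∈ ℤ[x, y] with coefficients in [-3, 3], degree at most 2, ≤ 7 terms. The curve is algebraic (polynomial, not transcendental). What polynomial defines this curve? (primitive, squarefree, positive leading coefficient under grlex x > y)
First, degree: the shape is more complex than any degree-1 curve, so deg p = 2.
Next, from the visible intercepts: among the integer gridlines, it crosses the y-axis at y ∈ {-1, 1}; the curve avoids every integer x-axis point in the box.
Finally, the integer polynomial consistent with all of this is the stated p.

2*x^2 + 3*x*y - 2*y^2 + x + 2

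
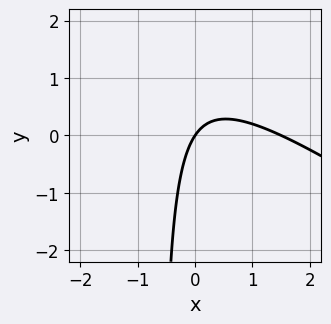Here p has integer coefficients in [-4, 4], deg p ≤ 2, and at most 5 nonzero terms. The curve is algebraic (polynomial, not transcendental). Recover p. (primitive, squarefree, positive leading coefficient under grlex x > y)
2*x^2 + 3*x*y - 3*x + 2*y

Degree: the shape is more complex than any degree-1 curve, so deg p = 2.
Observable constraints: one y-axis crossing is at y = 0; it crosses the x-axis at the gridline x = 0.
Matching integer coefficients to the picture gives p.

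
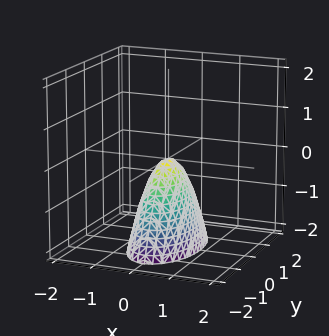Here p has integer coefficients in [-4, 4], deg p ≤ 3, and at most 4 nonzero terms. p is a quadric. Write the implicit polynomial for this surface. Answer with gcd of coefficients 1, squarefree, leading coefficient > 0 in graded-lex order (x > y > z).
3*x^2 + y^2 + z

The degree is 2 — a paraboloid; a quadric.
Symmetries: the x ↦ −x reflection is a symmetry, so x appears only in even powers; it's symmetric under y → −y, forcing even powers of y.
Observable constraints: it meets the y-axis at y = 0 (among the integer gridlines); one z-axis crossing is at z = 0; it crosses the x-axis at the gridline x = 0.
The integer polynomial consistent with all of this is the stated p.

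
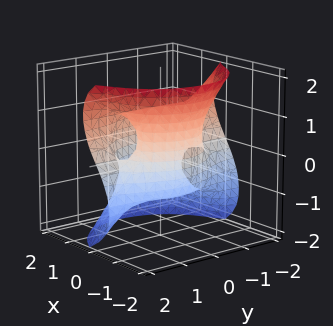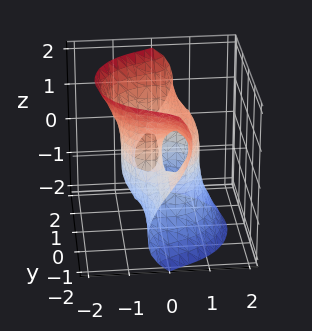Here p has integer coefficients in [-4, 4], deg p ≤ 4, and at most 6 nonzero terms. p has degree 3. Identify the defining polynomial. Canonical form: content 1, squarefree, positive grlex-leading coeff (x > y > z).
3*x^3 + 2*x*y^2 - y^2*z + z^3 - 3*x

1. deg p = 3.
2. Checking where it meets the axes: one z-axis crossing is at z = 0; among the integer gridlines, it crosses the x-axis at x ∈ {-1, 0, 1}; every point of the y-axis in the box is on the surface.
3. Assembling these constraints gives the stated polynomial.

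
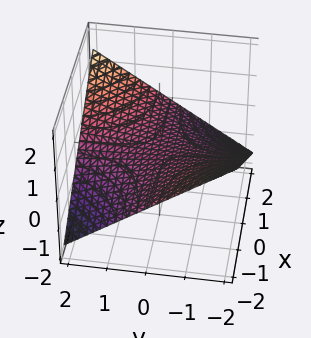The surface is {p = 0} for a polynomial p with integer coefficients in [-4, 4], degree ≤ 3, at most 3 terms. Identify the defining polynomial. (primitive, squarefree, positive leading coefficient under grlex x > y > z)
x*y - 3*z

First, deg p = 2. A generic line meets the surface in up to 2 points.
Next, reading off the gridlines: it crosses the z-axis at the gridline z = 0; the visible y-axis segment lies entirely on the surface; every point of the x-axis in the box is on the surface.
Finally, solving for integer coefficients yields p as stated.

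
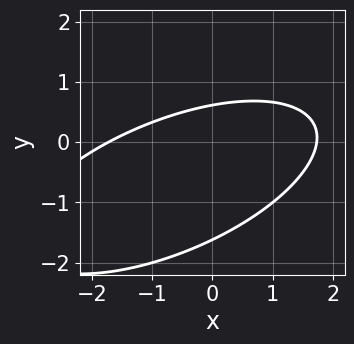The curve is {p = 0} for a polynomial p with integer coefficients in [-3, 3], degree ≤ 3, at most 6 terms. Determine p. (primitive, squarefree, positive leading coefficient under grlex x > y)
First, degree: a generic line meets the curve in up to 2 points, so deg p = 2.
Finally, solving for integer coefficients yields p as stated.

x^2 - 2*x*y + 3*y^2 + 3*y - 3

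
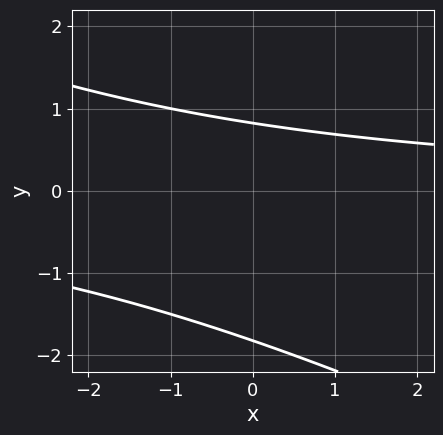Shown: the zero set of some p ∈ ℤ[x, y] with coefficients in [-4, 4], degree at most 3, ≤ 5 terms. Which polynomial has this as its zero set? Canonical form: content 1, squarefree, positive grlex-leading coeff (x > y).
x*y + 2*y^2 + 2*y - 3

1. Degree: no degree-1 curve has this shape, so deg p = 2.
2. From the axis intercepts and sections: no x-intercept at any integer in the box.
3. Fitting integer coefficients to these (and the overall shape) gives p.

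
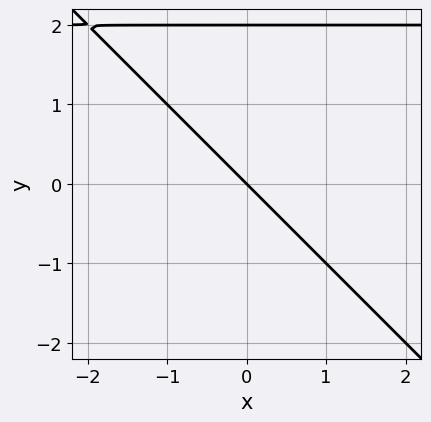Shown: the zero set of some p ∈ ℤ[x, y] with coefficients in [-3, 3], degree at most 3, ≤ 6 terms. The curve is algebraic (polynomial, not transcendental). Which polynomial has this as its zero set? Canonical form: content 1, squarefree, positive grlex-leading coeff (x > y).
x*y + y^2 - 2*x - 2*y

The degree is 2 — no degree-1 curve has this shape.
From the axis intercepts and sections: among the integer gridlines, it crosses the y-axis at y ∈ {0, 2}; it meets the x-axis at x = 0 (among the integer gridlines).
Solving for integer coefficients yields p as stated.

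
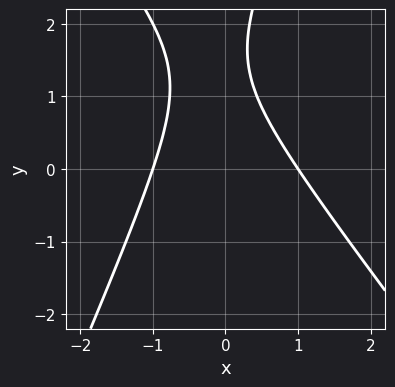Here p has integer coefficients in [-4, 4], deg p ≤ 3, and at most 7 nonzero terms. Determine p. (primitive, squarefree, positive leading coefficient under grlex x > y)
1. deg p = 2. The shape is more complex than any degree-1 curve.
2. From the axis intercepts and sections: among the integer gridlines, it crosses the x-axis at x ∈ {-1, 1}; the curve avoids every integer y-axis point in the box.
3. Matching integer coefficients to the picture gives p.

3*x^2 + x*y - y^2 + 3*y - 3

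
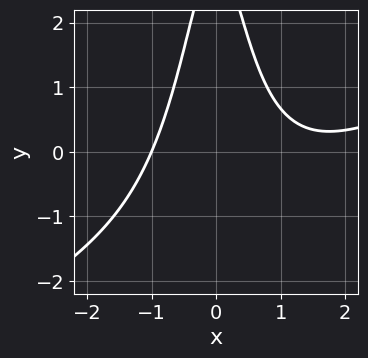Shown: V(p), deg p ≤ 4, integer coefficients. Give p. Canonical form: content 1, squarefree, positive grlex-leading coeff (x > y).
x^3 - 2*x^2*y - 2*x^2 - y + 3

The degree is 3 — a generic line meets the curve in up to 3 points.
Reading off the gridlines: it meets the x-axis at x = -1 (among the integer gridlines); no y-intercept at any integer in the box.
The integer polynomial consistent with all of this is the stated p.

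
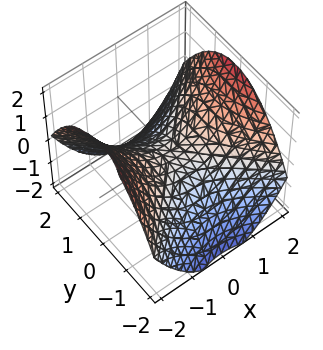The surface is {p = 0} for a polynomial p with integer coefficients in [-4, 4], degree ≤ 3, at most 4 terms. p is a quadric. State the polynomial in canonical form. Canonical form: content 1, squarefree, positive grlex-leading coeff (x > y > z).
x^2 - y^2 - 2*z

1. Degree: a hyperbolic paraboloid; a quadric, so deg p = 2.
2. Symmetries: it's symmetric under y → −y, forcing even powers of y; it's symmetric under x → −x, forcing even powers of x.
3. Reading off the gridlines: it meets the z-axis at z = 0 (among the integer gridlines); it crosses the y-axis at the gridline y = 0.
4. Together with the visible shape, these determine p as stated.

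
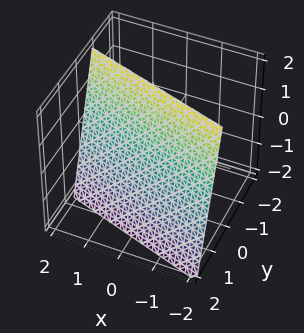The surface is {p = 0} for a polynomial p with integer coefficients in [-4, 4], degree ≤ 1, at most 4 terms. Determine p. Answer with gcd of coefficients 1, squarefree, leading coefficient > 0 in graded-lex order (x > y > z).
x + 3*y + z - 2

(a) Degree: every cross-section is a straight line — this is a plane, so deg p = 1.
(b) Observable constraints: one z-axis crossing is at z = 2; one x-axis crossing is at x = 2.
(c) Solving for integer coefficients yields p as stated.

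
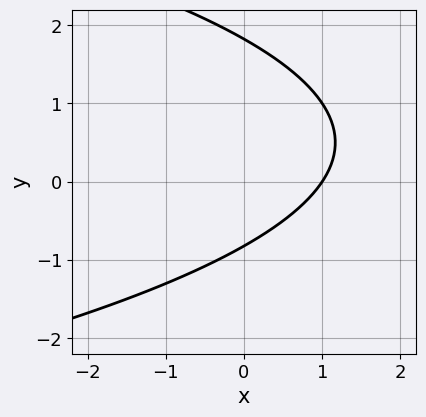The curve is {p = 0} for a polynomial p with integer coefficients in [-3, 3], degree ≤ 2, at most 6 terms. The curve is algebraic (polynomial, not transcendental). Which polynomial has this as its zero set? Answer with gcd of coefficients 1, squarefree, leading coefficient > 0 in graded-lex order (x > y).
2*y^2 + 3*x - 2*y - 3

1. The degree is 2 — the shape is more complex than any degree-1 curve.
2. From the axis intercepts and sections: one x-axis crossing is at x = 1.
3. Solving for integer coefficients yields p as stated.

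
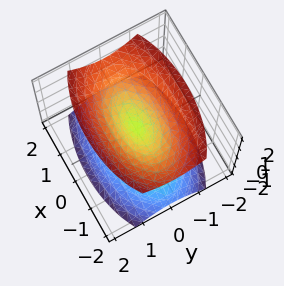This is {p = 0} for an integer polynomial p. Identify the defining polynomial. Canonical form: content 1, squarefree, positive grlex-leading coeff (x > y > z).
1. The picture has 2 separate pieces. Treating them together as one polynomial.
2. Degree: two nappes meeting at a single point; a quadric, so deg p = 2.
3. Symmetries: it's symmetric under x → −x, forcing even powers of x; it's symmetric under y → −y, forcing even powers of y; mirror symmetry z ↦ −z ⇒ only even powers of z.
4. Checking where it meets the axes: one z-axis crossing is at z = 0; one x-axis crossing is at x = 0.
5. These observations pin down the coefficients.

x^2 + 3*y^2 - 2*z^2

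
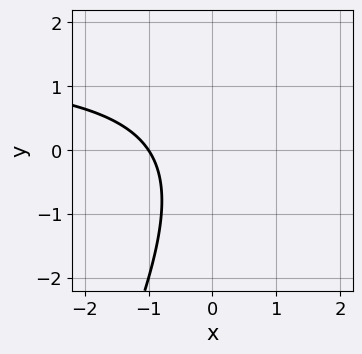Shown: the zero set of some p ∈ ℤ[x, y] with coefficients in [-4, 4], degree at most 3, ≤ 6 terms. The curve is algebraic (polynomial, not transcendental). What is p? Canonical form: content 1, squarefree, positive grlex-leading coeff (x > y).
2*x*y - y^2 - 3*x - 3

(a) deg p = 2. No degree-1 curve has this shape.
(b) From the axis intercepts and sections: one x-axis crossing is at x = -1; it misses every integer gridline on the y-axis.
(c) Together with the visible shape, these determine p as stated.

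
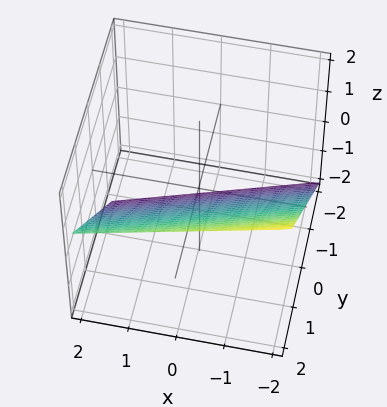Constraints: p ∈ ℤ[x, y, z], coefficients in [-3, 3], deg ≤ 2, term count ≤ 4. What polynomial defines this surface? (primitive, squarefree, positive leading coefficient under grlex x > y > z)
x - 3*y + 3*z + 2

1. deg p = 1.
2. From the axis intercepts and sections: it meets the x-axis at x = -2 (among the integer gridlines).
3. Solving for integer coefficients yields p as stated.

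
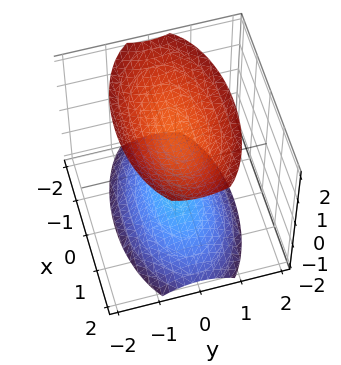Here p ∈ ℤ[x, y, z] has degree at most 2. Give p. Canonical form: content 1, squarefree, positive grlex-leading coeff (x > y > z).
First, I count 2 distinct pieces. They look like related sheets of one shape, so recover p as a whole.
Next, deg p = 2. Two separate bowl-shaped sheets opening away from each other; a quadric.
Next, symmetries: it's symmetric under y → −y, forcing even powers of y; it's symmetric under z → −z, forcing even powers of z; mirror symmetry x ↦ −x ⇒ only even powers of x.
Then, reading off the gridlines: it misses every integer gridline on the y-axis; it misses every integer gridline on the x-axis.
Finally, putting this together gives p.

x^2 + 3*y^2 - 2*z^2 + 3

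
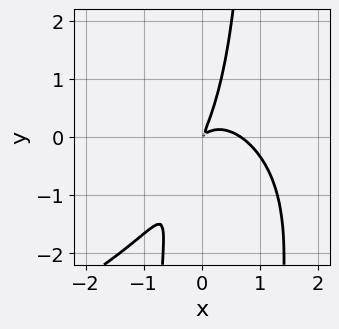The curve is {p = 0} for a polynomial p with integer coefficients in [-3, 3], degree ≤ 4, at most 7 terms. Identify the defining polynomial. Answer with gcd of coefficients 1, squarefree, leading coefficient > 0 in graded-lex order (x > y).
x^2*y^2 + 3*x^3 - 2*x^2 + 3*x*y - y^2

(a) Degree: no degree-3 curve has this shape, so deg p = 4.
(b) Matching integer coefficients to the picture gives p.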